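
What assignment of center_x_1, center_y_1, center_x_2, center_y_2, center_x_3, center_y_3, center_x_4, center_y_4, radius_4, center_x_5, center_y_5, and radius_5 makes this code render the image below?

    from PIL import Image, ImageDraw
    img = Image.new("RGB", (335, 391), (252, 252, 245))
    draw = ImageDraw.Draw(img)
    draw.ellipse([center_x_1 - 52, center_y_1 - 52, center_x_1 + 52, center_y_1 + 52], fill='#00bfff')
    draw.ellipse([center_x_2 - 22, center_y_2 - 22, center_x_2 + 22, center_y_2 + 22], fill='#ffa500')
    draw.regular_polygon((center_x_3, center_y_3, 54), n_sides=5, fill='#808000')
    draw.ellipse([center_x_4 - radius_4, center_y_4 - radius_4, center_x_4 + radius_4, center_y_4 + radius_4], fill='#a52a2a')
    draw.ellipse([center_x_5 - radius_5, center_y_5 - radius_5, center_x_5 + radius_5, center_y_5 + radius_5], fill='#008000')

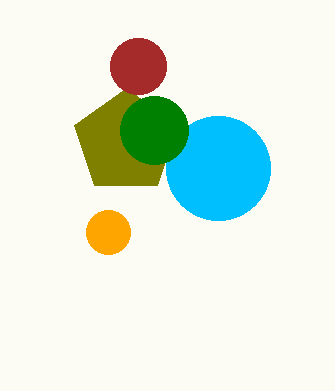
center_x_1 = 218; center_y_1 = 168; center_x_2 = 108; center_y_2 = 232; center_x_3 = 126; center_y_3 = 142; center_x_4 = 138; center_y_4 = 66; radius_4 = 28; center_x_5 = 154; center_y_5 = 130; radius_5 = 34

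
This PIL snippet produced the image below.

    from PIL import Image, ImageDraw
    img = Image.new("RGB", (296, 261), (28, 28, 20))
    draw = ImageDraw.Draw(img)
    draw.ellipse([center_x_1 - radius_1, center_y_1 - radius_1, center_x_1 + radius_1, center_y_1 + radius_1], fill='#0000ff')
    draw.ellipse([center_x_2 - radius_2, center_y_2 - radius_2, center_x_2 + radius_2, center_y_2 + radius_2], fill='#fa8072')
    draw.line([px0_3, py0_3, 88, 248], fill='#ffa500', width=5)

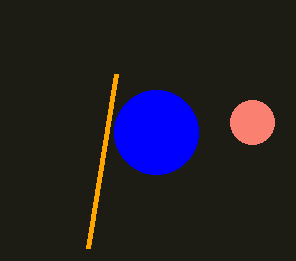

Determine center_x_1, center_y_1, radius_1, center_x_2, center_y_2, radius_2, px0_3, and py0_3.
center_x_1 = 156, center_y_1 = 132, radius_1 = 42, center_x_2 = 252, center_y_2 = 122, radius_2 = 22, px0_3 = 116, py0_3 = 74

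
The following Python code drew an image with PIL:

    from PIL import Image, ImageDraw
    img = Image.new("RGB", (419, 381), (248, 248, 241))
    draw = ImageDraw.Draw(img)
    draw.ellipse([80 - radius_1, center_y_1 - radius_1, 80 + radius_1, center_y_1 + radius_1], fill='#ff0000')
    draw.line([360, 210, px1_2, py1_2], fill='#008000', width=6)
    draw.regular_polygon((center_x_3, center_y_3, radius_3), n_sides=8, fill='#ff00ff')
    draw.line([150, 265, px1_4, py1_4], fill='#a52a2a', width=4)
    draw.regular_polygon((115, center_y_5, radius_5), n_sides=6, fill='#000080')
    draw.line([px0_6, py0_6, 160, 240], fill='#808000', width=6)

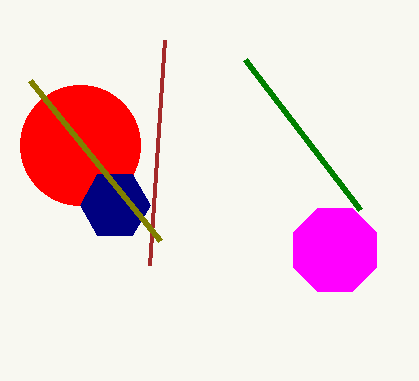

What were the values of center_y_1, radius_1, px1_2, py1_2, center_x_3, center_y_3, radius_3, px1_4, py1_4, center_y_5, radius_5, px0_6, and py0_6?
center_y_1 = 145; radius_1 = 60; px1_2 = 245; py1_2 = 60; center_x_3 = 335; center_y_3 = 250; radius_3 = 45; px1_4 = 165; py1_4 = 40; center_y_5 = 205; radius_5 = 35; px0_6 = 30; py0_6 = 80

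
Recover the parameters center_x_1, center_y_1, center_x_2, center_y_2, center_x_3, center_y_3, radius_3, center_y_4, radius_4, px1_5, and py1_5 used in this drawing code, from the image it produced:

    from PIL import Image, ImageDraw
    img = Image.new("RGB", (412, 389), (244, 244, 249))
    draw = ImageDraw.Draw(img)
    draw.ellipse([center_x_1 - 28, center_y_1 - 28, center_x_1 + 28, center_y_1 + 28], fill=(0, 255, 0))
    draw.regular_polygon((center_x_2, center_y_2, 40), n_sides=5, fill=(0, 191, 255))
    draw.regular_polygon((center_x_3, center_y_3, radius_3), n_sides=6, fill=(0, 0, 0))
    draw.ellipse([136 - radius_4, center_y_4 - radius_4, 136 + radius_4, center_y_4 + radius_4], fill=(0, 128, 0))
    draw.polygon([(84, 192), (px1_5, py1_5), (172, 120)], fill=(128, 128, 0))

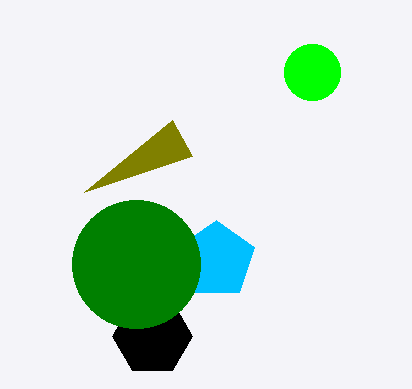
center_x_1 = 312, center_y_1 = 72, center_x_2 = 216, center_y_2 = 260, center_x_3 = 152, center_y_3 = 336, radius_3 = 40, center_y_4 = 264, radius_4 = 64, px1_5 = 192, py1_5 = 156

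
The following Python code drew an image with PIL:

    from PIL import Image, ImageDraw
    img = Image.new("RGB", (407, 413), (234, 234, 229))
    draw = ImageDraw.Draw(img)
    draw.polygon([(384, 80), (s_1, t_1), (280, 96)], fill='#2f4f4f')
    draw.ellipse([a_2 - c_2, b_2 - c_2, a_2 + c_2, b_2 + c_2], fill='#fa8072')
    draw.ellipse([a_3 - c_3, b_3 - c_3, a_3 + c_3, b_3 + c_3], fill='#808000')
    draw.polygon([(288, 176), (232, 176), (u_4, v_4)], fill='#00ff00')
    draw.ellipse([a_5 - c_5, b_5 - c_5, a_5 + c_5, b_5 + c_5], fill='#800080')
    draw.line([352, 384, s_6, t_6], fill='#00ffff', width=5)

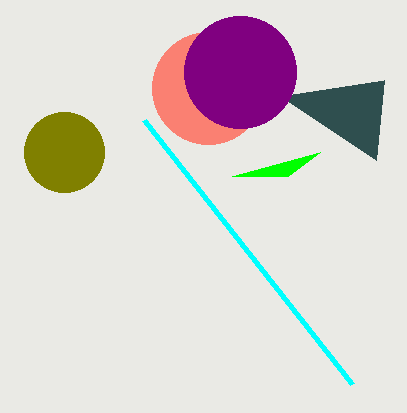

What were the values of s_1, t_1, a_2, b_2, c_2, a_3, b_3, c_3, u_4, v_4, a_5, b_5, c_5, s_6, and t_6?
s_1 = 376
t_1 = 160
a_2 = 208
b_2 = 88
c_2 = 56
a_3 = 64
b_3 = 152
c_3 = 40
u_4 = 320
v_4 = 152
a_5 = 240
b_5 = 72
c_5 = 56
s_6 = 144
t_6 = 120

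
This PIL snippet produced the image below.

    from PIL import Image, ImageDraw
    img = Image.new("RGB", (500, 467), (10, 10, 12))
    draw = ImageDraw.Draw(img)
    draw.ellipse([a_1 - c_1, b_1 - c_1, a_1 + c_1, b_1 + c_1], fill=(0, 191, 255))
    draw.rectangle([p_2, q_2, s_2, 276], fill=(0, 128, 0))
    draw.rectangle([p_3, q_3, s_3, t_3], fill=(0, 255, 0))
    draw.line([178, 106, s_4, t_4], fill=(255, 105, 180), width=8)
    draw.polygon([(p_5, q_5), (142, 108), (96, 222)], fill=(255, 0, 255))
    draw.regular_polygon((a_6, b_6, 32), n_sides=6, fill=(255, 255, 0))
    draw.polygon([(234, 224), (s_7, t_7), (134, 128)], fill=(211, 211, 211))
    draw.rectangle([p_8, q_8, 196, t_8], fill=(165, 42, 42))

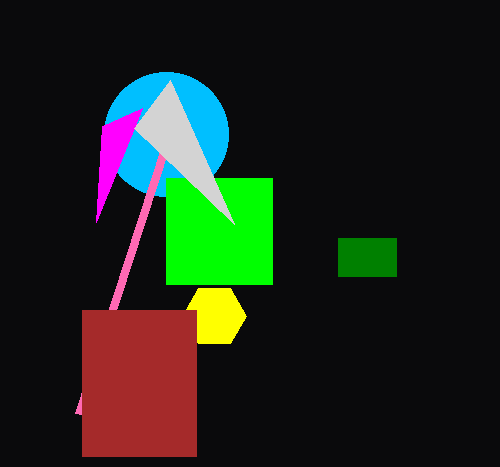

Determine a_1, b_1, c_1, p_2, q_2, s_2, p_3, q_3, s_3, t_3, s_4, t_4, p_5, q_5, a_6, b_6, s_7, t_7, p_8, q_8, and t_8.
a_1 = 166, b_1 = 134, c_1 = 62, p_2 = 338, q_2 = 238, s_2 = 396, p_3 = 166, q_3 = 178, s_3 = 272, t_3 = 284, s_4 = 78, t_4 = 414, p_5 = 102, q_5 = 126, a_6 = 214, b_6 = 316, s_7 = 170, t_7 = 80, p_8 = 82, q_8 = 310, t_8 = 456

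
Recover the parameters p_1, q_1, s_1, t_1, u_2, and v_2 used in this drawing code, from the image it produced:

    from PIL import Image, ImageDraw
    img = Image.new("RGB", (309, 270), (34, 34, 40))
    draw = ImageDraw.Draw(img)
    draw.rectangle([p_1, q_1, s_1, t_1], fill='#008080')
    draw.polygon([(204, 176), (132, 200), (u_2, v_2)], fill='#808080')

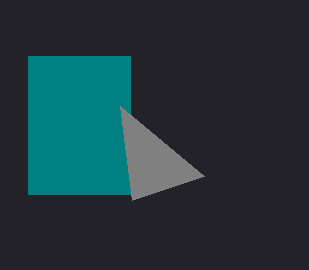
p_1 = 28; q_1 = 56; s_1 = 130; t_1 = 194; u_2 = 120; v_2 = 106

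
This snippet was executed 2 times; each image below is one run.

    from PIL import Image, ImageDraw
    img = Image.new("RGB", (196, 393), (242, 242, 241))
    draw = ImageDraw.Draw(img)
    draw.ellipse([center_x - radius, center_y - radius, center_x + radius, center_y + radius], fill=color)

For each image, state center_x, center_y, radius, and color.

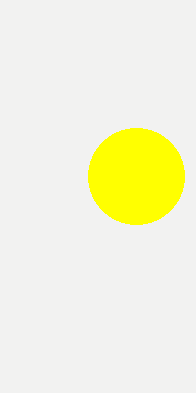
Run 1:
center_x = 136; center_y = 176; radius = 48; color = 'yellow'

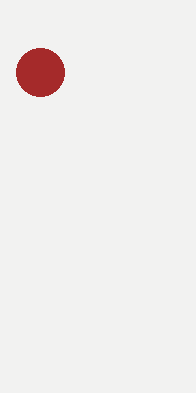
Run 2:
center_x = 40; center_y = 72; radius = 24; color = 'brown'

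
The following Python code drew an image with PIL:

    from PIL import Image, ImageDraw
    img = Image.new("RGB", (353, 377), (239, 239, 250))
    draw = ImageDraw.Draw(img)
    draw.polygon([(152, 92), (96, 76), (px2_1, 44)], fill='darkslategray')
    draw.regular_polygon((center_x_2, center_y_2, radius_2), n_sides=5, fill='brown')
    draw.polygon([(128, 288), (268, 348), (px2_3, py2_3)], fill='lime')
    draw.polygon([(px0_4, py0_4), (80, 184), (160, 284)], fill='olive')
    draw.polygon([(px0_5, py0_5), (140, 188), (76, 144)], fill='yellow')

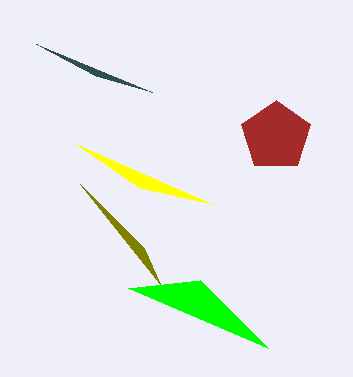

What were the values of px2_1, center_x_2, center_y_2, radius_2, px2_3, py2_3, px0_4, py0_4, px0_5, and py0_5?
px2_1 = 36; center_x_2 = 276; center_y_2 = 136; radius_2 = 36; px2_3 = 200; py2_3 = 280; px0_4 = 144; py0_4 = 248; px0_5 = 212; py0_5 = 204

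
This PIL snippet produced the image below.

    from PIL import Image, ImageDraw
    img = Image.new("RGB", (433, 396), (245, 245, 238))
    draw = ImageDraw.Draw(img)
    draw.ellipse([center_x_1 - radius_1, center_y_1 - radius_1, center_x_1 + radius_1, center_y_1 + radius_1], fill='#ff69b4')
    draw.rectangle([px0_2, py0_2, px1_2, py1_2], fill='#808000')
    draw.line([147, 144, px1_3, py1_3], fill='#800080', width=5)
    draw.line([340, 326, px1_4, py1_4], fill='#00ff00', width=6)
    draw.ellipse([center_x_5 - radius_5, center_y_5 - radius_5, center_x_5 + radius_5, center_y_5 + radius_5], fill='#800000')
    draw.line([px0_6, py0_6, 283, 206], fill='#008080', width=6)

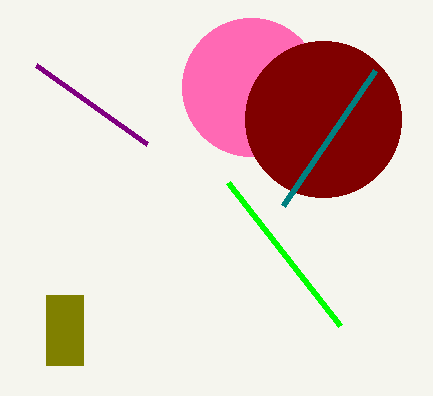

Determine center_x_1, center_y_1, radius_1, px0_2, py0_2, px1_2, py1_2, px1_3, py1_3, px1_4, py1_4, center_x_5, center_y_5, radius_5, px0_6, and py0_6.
center_x_1 = 251; center_y_1 = 87; radius_1 = 69; px0_2 = 46; py0_2 = 295; px1_2 = 83; py1_2 = 365; px1_3 = 36; py1_3 = 65; px1_4 = 228; py1_4 = 183; center_x_5 = 323; center_y_5 = 119; radius_5 = 78; px0_6 = 375; py0_6 = 71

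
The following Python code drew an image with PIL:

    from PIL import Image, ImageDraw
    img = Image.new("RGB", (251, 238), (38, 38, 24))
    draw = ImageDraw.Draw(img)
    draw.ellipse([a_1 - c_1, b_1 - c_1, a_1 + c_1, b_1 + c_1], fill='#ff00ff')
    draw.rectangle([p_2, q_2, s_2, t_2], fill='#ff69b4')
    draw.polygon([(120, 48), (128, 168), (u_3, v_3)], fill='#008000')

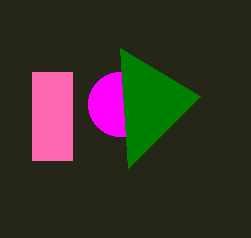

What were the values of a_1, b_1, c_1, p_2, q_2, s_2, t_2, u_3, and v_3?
a_1 = 120
b_1 = 104
c_1 = 32
p_2 = 32
q_2 = 72
s_2 = 72
t_2 = 160
u_3 = 200
v_3 = 96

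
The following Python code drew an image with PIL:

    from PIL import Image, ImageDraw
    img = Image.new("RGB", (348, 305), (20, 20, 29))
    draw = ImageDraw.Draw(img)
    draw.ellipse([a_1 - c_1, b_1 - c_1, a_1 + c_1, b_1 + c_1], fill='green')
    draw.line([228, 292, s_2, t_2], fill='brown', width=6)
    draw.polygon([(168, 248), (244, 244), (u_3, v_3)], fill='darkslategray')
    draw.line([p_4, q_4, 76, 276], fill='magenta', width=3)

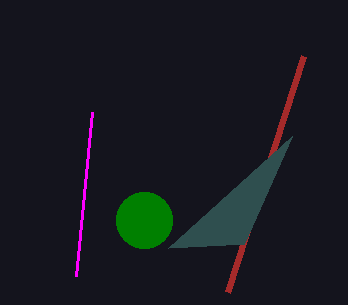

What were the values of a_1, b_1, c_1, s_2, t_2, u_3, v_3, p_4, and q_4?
a_1 = 144; b_1 = 220; c_1 = 28; s_2 = 304; t_2 = 56; u_3 = 292; v_3 = 136; p_4 = 92; q_4 = 112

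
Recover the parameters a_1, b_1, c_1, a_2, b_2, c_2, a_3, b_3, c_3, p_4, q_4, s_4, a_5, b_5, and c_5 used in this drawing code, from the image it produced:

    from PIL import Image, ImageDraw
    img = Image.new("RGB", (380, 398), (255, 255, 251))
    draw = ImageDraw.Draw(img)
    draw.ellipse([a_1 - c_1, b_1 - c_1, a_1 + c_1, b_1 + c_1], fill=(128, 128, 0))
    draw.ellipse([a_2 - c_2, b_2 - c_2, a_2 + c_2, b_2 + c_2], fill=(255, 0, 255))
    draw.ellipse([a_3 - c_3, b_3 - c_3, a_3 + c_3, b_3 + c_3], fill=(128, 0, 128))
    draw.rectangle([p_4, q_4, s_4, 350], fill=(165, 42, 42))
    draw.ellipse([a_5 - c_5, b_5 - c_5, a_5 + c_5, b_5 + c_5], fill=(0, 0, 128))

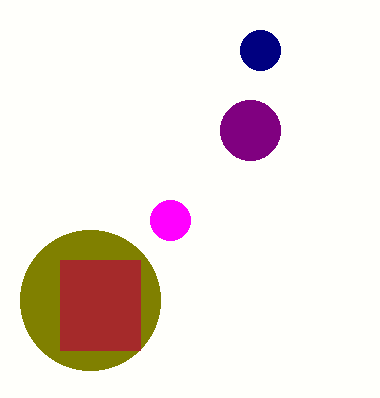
a_1 = 90, b_1 = 300, c_1 = 70, a_2 = 170, b_2 = 220, c_2 = 20, a_3 = 250, b_3 = 130, c_3 = 30, p_4 = 60, q_4 = 260, s_4 = 140, a_5 = 260, b_5 = 50, c_5 = 20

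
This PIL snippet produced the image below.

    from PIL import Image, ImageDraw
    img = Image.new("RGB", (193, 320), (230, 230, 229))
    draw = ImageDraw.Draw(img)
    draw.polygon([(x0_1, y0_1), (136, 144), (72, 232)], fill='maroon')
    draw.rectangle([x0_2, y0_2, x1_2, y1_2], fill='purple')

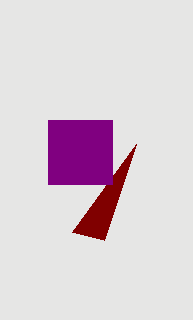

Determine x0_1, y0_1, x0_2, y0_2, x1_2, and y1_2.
x0_1 = 104; y0_1 = 240; x0_2 = 48; y0_2 = 120; x1_2 = 112; y1_2 = 184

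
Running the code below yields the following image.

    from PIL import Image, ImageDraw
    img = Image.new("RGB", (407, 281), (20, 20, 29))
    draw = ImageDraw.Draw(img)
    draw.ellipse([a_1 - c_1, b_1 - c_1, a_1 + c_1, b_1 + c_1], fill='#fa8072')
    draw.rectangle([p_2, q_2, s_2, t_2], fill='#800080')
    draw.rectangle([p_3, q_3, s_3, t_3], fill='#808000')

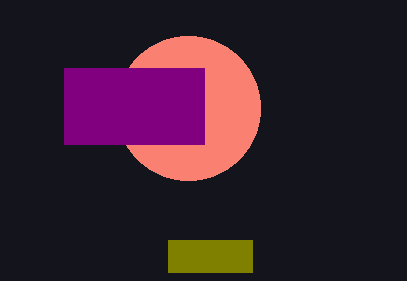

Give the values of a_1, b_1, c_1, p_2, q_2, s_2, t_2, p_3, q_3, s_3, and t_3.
a_1 = 188, b_1 = 108, c_1 = 72, p_2 = 64, q_2 = 68, s_2 = 204, t_2 = 144, p_3 = 168, q_3 = 240, s_3 = 252, t_3 = 272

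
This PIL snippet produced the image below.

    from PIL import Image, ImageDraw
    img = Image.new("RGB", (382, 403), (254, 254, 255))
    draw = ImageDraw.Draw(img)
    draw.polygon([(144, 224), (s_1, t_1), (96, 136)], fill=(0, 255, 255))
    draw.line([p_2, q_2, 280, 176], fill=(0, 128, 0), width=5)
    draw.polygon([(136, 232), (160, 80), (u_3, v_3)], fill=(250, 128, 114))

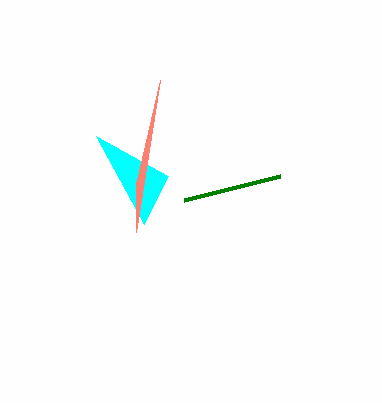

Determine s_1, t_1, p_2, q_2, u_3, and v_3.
s_1 = 168, t_1 = 176, p_2 = 184, q_2 = 200, u_3 = 136, v_3 = 184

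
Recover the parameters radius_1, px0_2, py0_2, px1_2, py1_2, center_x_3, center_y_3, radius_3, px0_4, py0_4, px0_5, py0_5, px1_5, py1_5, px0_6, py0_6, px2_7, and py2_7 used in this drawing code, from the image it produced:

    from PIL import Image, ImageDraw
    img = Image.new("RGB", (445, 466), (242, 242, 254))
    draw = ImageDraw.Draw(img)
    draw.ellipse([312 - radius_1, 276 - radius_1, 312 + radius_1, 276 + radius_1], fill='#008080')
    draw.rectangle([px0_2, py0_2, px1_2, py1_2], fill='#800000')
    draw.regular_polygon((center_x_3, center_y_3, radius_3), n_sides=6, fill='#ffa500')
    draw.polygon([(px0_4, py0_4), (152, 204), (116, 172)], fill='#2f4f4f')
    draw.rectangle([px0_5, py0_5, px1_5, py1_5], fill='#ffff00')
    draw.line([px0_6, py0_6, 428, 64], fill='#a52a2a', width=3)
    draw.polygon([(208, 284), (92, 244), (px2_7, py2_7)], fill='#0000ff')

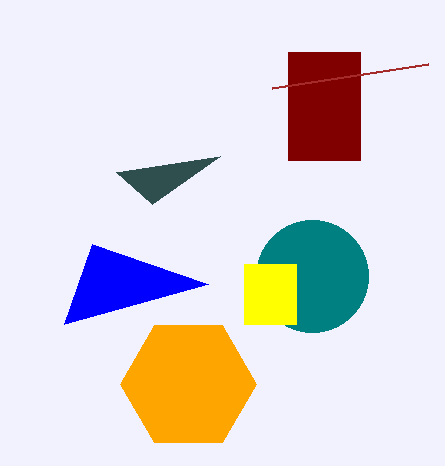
radius_1 = 56
px0_2 = 288
py0_2 = 52
px1_2 = 360
py1_2 = 160
center_x_3 = 188
center_y_3 = 384
radius_3 = 68
px0_4 = 220
py0_4 = 156
px0_5 = 244
py0_5 = 264
px1_5 = 296
py1_5 = 324
px0_6 = 272
py0_6 = 88
px2_7 = 64
py2_7 = 324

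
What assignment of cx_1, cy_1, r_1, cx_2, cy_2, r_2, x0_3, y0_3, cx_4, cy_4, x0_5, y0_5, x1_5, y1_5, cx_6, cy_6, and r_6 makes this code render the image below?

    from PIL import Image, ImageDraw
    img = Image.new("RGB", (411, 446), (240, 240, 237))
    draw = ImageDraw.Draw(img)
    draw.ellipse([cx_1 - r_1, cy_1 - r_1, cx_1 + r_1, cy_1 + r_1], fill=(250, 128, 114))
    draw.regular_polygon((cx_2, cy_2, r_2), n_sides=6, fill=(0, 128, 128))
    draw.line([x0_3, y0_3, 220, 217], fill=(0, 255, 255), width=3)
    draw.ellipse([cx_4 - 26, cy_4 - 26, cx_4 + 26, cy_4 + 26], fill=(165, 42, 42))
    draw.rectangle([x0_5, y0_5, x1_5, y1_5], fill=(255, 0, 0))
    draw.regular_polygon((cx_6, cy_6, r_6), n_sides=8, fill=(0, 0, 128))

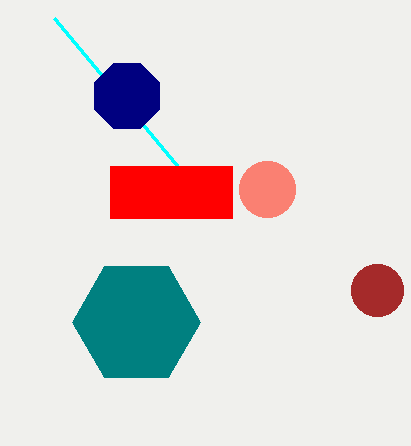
cx_1 = 267
cy_1 = 189
r_1 = 28
cx_2 = 136
cy_2 = 322
r_2 = 64
x0_3 = 54
y0_3 = 18
cx_4 = 377
cy_4 = 290
x0_5 = 110
y0_5 = 166
x1_5 = 232
y1_5 = 218
cx_6 = 127
cy_6 = 96
r_6 = 35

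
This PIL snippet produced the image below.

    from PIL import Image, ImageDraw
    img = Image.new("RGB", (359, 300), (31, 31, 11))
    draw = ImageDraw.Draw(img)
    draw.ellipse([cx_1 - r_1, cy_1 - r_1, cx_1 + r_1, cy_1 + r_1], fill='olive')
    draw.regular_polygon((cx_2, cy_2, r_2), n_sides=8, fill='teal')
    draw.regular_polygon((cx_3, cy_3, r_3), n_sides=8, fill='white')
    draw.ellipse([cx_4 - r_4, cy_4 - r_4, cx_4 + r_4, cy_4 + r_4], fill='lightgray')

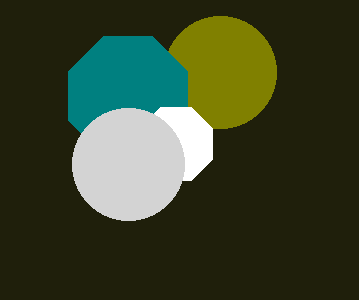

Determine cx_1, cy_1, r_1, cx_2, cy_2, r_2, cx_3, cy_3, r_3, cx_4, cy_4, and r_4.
cx_1 = 220, cy_1 = 72, r_1 = 56, cx_2 = 128, cy_2 = 96, r_2 = 64, cx_3 = 176, cy_3 = 144, r_3 = 40, cx_4 = 128, cy_4 = 164, r_4 = 56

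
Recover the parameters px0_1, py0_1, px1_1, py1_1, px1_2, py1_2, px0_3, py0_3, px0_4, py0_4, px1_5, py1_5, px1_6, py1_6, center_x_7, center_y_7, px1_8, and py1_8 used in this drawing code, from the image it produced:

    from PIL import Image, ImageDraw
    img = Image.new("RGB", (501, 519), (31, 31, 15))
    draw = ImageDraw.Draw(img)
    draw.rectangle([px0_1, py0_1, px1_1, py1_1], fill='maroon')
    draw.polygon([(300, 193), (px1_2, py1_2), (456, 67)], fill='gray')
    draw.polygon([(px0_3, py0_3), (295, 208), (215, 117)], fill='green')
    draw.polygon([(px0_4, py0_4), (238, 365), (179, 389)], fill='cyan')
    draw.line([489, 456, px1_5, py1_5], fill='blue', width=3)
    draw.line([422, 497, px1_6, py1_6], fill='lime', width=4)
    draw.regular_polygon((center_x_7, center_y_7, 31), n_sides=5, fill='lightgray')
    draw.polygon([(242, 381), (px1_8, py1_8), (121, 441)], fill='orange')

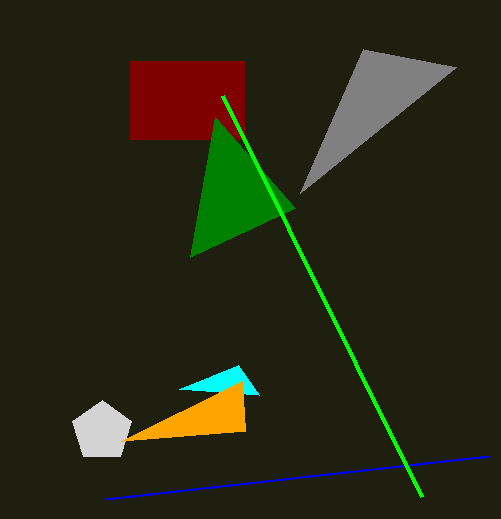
px0_1 = 130
py0_1 = 61
px1_1 = 244
py1_1 = 139
px1_2 = 363
py1_2 = 49
px0_3 = 190
py0_3 = 257
px0_4 = 259
py0_4 = 395
px1_5 = 105
py1_5 = 499
px1_6 = 223
py1_6 = 96
center_x_7 = 102
center_y_7 = 431
px1_8 = 245
py1_8 = 431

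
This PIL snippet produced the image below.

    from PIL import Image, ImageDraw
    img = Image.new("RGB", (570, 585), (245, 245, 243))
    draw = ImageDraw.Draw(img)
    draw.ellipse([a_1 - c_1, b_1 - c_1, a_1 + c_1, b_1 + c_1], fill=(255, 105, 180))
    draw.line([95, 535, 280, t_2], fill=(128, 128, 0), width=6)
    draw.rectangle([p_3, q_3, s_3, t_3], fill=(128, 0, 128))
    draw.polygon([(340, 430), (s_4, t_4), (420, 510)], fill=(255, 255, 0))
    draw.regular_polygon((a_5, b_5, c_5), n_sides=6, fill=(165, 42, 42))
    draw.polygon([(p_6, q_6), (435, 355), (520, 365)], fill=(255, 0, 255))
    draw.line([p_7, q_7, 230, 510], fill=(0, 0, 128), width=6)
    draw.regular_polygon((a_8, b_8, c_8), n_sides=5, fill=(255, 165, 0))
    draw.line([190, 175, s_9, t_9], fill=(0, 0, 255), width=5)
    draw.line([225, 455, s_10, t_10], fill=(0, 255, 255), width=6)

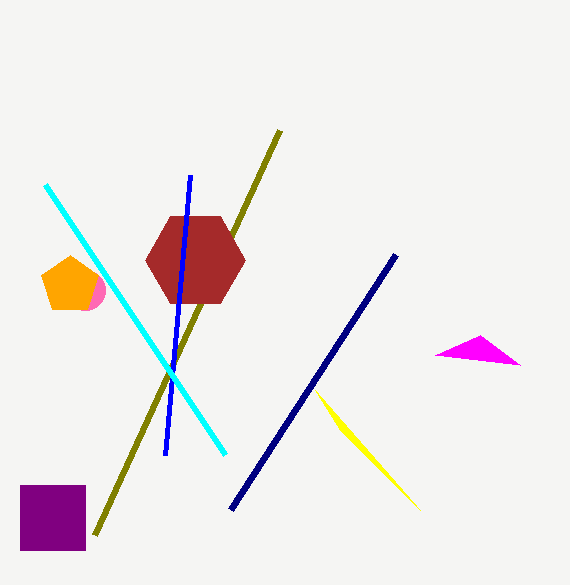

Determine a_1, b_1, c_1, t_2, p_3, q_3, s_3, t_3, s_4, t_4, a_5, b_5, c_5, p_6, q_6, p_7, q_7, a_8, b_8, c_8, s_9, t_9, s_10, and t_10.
a_1 = 85
b_1 = 290
c_1 = 20
t_2 = 130
p_3 = 20
q_3 = 485
s_3 = 85
t_3 = 550
s_4 = 315
t_4 = 390
a_5 = 195
b_5 = 260
c_5 = 50
p_6 = 480
q_6 = 335
p_7 = 395
q_7 = 255
a_8 = 70
b_8 = 285
c_8 = 30
s_9 = 165
t_9 = 455
s_10 = 45
t_10 = 185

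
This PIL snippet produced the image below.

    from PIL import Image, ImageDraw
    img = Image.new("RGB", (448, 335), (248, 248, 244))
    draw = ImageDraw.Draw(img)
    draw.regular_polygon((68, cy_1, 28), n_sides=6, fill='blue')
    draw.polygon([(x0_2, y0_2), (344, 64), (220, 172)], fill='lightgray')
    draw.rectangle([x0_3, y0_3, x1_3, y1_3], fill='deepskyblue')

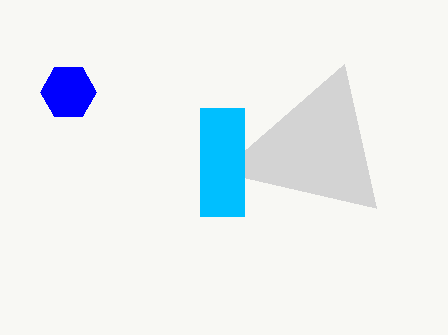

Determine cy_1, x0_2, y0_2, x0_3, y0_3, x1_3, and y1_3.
cy_1 = 92, x0_2 = 376, y0_2 = 208, x0_3 = 200, y0_3 = 108, x1_3 = 244, y1_3 = 216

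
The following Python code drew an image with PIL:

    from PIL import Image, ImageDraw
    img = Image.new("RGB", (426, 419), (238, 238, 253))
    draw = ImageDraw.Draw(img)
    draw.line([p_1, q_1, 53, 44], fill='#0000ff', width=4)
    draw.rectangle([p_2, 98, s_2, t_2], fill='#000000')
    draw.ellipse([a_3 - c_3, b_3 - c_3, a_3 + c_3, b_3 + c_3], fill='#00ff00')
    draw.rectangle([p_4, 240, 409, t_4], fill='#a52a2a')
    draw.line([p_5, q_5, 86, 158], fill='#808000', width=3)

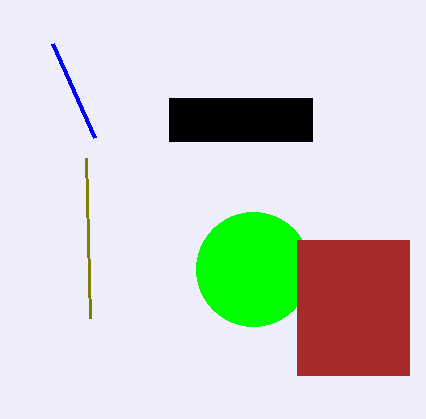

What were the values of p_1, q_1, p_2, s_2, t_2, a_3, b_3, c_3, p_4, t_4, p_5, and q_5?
p_1 = 95; q_1 = 138; p_2 = 169; s_2 = 312; t_2 = 141; a_3 = 253; b_3 = 269; c_3 = 57; p_4 = 297; t_4 = 375; p_5 = 90; q_5 = 318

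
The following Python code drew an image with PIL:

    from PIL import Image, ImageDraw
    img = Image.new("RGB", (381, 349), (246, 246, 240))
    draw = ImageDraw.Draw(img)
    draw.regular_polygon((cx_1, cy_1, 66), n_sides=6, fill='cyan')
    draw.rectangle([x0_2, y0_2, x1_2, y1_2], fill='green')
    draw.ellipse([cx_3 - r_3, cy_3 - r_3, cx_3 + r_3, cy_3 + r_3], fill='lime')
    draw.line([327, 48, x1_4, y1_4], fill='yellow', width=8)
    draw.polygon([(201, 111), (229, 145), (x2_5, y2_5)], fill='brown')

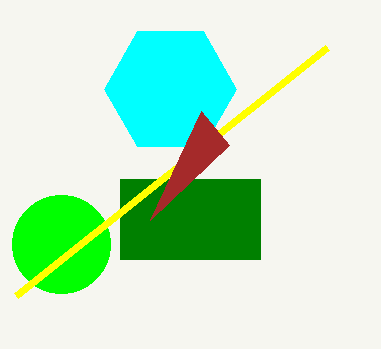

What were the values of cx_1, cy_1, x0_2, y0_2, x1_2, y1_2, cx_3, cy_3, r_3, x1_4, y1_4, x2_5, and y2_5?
cx_1 = 170
cy_1 = 89
x0_2 = 120
y0_2 = 179
x1_2 = 260
y1_2 = 259
cx_3 = 61
cy_3 = 244
r_3 = 49
x1_4 = 16
y1_4 = 296
x2_5 = 150
y2_5 = 220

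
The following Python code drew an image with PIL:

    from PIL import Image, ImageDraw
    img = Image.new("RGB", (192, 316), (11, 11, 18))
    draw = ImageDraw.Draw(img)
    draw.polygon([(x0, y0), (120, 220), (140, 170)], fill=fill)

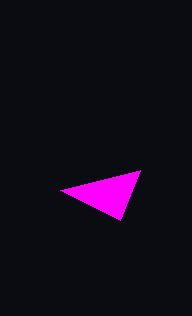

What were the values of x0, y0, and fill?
x0 = 60; y0 = 190; fill = 'magenta'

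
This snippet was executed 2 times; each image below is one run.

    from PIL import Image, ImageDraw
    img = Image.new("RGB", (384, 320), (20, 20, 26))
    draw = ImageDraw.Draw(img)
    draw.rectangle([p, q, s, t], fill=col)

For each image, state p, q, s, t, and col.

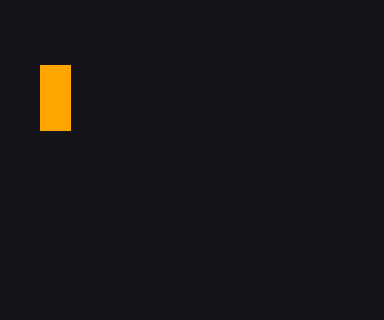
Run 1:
p = 40, q = 65, s = 70, t = 130, col = 'orange'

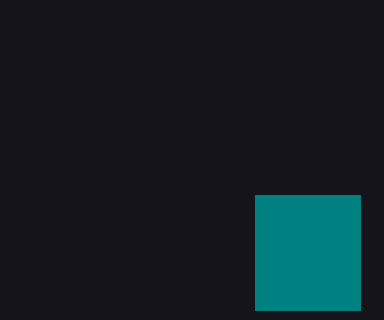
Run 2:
p = 255
q = 195
s = 360
t = 310
col = 'teal'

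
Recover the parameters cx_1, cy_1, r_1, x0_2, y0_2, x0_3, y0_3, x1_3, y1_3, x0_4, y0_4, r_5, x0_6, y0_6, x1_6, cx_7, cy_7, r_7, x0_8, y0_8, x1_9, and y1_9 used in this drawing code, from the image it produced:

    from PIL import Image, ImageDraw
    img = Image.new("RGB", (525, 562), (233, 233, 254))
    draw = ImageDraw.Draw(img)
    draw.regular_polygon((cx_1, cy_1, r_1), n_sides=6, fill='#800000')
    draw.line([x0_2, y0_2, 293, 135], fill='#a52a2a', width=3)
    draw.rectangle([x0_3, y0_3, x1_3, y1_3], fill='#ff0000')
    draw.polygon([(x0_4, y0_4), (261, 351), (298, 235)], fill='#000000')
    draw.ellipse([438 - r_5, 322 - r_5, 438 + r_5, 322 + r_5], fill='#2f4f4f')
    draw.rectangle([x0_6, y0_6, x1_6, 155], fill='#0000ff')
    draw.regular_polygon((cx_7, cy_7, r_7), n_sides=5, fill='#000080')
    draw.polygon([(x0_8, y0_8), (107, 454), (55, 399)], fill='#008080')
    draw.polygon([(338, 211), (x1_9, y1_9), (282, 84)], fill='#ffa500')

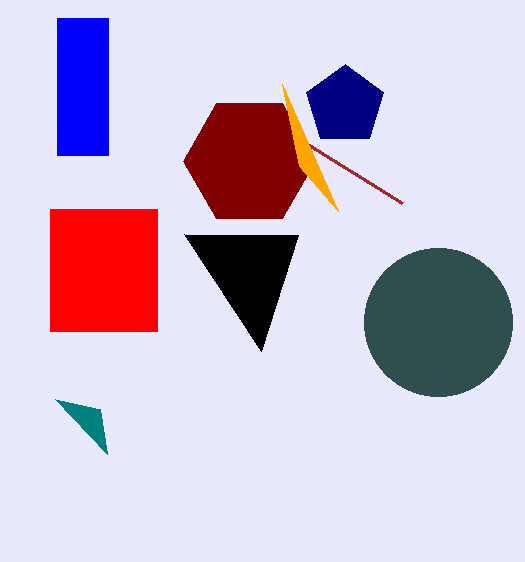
cx_1 = 249, cy_1 = 161, r_1 = 66, x0_2 = 402, y0_2 = 203, x0_3 = 50, y0_3 = 209, x1_3 = 157, y1_3 = 331, x0_4 = 184, y0_4 = 234, r_5 = 74, x0_6 = 57, y0_6 = 18, x1_6 = 108, cx_7 = 345, cy_7 = 105, r_7 = 41, x0_8 = 100, y0_8 = 409, x1_9 = 299, y1_9 = 166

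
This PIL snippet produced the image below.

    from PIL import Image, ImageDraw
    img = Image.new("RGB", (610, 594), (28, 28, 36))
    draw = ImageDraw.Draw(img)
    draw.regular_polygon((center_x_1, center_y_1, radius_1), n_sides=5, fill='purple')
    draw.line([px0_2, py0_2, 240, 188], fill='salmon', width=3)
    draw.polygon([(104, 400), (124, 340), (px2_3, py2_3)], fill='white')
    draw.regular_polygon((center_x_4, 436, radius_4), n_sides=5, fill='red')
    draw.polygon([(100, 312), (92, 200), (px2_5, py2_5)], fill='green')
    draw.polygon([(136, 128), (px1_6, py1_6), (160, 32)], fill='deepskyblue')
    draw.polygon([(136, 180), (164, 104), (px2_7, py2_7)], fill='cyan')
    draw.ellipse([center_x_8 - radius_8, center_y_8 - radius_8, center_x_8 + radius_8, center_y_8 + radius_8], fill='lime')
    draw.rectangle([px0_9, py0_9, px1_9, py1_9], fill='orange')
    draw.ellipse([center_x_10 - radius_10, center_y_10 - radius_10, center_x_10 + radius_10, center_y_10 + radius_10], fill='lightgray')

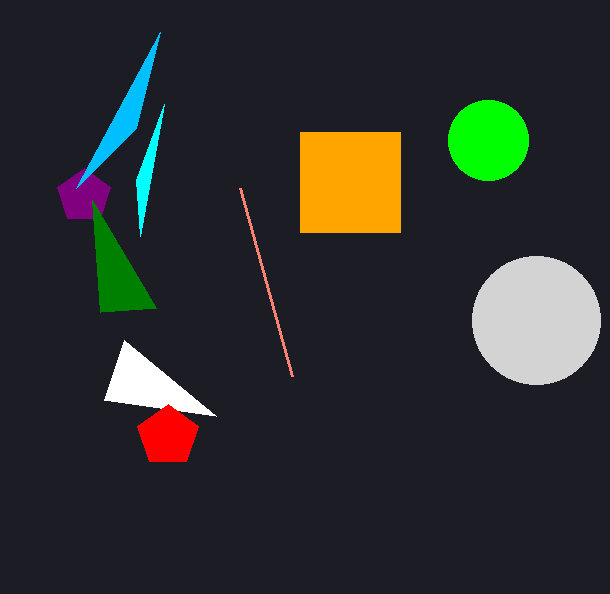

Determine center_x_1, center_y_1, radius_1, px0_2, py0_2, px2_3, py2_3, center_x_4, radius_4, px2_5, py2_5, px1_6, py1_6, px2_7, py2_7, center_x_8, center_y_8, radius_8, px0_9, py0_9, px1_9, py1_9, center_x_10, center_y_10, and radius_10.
center_x_1 = 84, center_y_1 = 196, radius_1 = 28, px0_2 = 292, py0_2 = 376, px2_3 = 216, py2_3 = 416, center_x_4 = 168, radius_4 = 32, px2_5 = 156, py2_5 = 308, px1_6 = 76, py1_6 = 188, px2_7 = 140, py2_7 = 236, center_x_8 = 488, center_y_8 = 140, radius_8 = 40, px0_9 = 300, py0_9 = 132, px1_9 = 400, py1_9 = 232, center_x_10 = 536, center_y_10 = 320, radius_10 = 64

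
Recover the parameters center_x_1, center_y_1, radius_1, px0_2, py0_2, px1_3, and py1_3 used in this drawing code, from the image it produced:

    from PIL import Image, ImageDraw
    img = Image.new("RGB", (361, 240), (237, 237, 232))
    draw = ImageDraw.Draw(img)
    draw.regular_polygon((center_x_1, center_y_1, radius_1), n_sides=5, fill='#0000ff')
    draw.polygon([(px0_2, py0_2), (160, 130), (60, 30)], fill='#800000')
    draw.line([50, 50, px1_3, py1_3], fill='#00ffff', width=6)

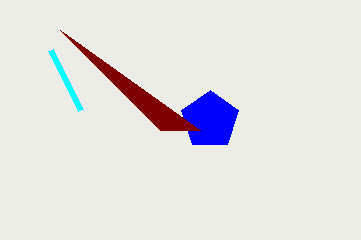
center_x_1 = 210
center_y_1 = 120
radius_1 = 30
px0_2 = 200
py0_2 = 130
px1_3 = 80
py1_3 = 110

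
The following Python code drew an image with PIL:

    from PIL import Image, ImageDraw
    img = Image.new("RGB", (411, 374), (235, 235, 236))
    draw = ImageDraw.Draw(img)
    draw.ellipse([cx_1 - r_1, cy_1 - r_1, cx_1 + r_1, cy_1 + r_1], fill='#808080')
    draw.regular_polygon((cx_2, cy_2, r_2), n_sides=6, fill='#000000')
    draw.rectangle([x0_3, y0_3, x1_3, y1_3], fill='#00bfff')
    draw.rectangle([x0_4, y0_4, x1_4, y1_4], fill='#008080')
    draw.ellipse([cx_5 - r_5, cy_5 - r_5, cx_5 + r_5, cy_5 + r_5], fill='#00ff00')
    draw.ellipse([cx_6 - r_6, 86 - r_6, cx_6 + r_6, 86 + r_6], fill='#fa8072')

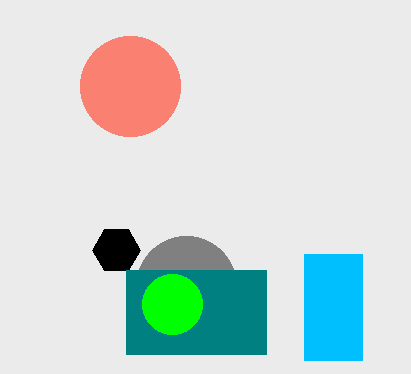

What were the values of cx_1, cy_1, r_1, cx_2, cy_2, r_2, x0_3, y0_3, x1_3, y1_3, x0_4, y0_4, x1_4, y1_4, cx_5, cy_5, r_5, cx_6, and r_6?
cx_1 = 186
cy_1 = 286
r_1 = 50
cx_2 = 116
cy_2 = 250
r_2 = 24
x0_3 = 304
y0_3 = 254
x1_3 = 362
y1_3 = 360
x0_4 = 126
y0_4 = 270
x1_4 = 266
y1_4 = 354
cx_5 = 172
cy_5 = 304
r_5 = 30
cx_6 = 130
r_6 = 50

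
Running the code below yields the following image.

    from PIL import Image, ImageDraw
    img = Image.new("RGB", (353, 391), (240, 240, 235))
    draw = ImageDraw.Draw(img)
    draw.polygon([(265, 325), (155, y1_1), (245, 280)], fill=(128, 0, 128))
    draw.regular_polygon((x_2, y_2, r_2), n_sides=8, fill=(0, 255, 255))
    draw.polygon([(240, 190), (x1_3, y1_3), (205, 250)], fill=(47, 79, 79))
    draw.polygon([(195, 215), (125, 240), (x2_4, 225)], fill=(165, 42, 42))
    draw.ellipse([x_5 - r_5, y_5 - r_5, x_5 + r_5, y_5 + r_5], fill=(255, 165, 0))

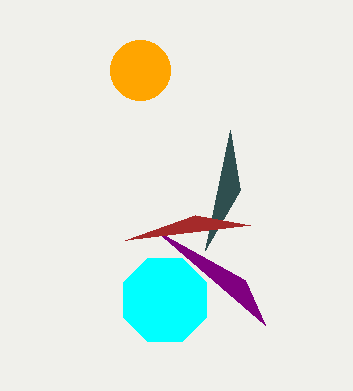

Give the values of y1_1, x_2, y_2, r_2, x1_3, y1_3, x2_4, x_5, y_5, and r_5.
y1_1 = 230, x_2 = 165, y_2 = 300, r_2 = 45, x1_3 = 230, y1_3 = 130, x2_4 = 250, x_5 = 140, y_5 = 70, r_5 = 30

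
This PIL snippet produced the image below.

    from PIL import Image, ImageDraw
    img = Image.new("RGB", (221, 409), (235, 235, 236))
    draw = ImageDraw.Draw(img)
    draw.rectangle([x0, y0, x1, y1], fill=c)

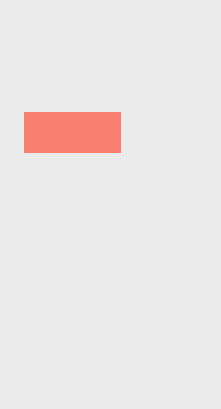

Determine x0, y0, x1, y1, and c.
x0 = 24, y0 = 112, x1 = 120, y1 = 152, c = 'salmon'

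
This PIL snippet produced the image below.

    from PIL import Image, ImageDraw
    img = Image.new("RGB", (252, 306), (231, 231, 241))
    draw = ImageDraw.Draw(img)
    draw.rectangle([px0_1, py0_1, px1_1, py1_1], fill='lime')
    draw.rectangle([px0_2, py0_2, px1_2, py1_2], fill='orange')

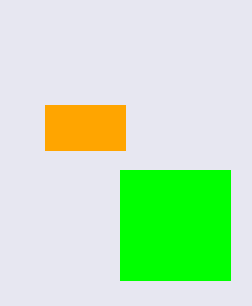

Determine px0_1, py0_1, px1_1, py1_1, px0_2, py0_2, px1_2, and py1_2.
px0_1 = 120, py0_1 = 170, px1_1 = 230, py1_1 = 280, px0_2 = 45, py0_2 = 105, px1_2 = 125, py1_2 = 150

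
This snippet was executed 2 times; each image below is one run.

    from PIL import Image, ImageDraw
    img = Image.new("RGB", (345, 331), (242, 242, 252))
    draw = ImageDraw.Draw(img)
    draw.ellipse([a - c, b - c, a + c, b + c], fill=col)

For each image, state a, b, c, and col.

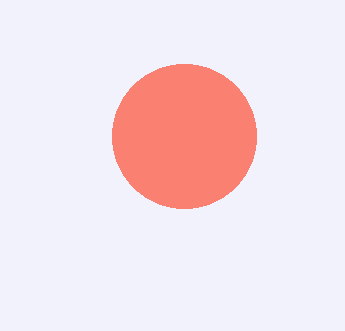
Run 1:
a = 184, b = 136, c = 72, col = 'salmon'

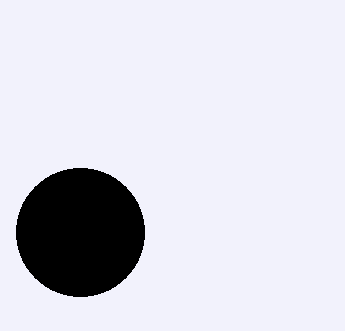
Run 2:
a = 80; b = 232; c = 64; col = 'black'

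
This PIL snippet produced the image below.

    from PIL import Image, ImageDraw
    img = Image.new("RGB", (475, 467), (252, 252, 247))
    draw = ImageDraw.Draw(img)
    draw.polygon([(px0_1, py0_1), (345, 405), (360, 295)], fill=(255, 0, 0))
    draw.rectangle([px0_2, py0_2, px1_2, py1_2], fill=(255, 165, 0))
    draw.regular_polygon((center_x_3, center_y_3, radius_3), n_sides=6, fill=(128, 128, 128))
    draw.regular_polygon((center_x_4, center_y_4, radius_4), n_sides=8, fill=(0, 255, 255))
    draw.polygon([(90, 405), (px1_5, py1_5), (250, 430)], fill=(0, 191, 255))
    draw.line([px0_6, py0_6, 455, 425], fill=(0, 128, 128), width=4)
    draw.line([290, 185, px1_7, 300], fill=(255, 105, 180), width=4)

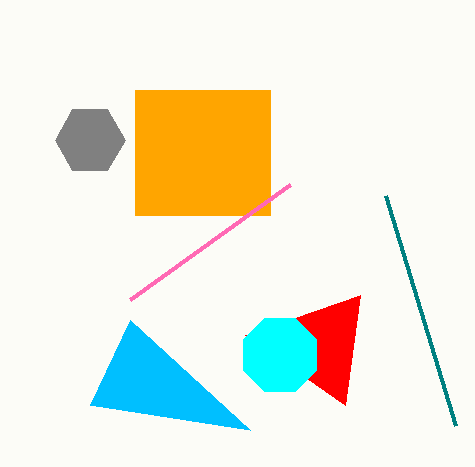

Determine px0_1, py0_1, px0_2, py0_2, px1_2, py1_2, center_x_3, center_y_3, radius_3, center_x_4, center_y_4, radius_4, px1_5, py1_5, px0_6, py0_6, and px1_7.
px0_1 = 245
py0_1 = 335
px0_2 = 135
py0_2 = 90
px1_2 = 270
py1_2 = 215
center_x_3 = 90
center_y_3 = 140
radius_3 = 35
center_x_4 = 280
center_y_4 = 355
radius_4 = 40
px1_5 = 130
py1_5 = 320
px0_6 = 385
py0_6 = 195
px1_7 = 130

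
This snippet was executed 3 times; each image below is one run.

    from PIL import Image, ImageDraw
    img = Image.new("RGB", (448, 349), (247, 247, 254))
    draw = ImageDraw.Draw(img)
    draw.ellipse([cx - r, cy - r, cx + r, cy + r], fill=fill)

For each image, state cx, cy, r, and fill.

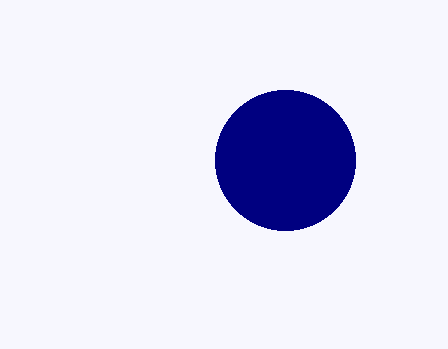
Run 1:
cx = 285, cy = 160, r = 70, fill = 'navy'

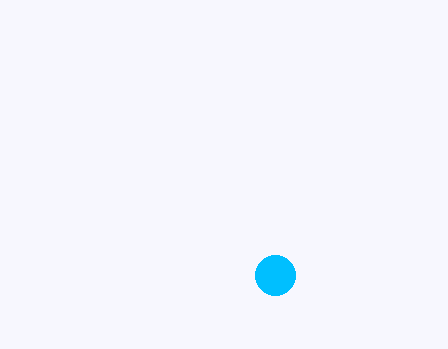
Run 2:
cx = 275, cy = 275, r = 20, fill = 'deepskyblue'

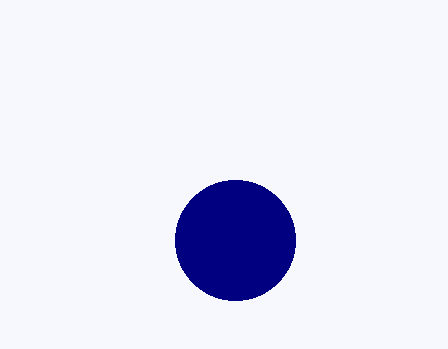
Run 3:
cx = 235; cy = 240; r = 60; fill = 'navy'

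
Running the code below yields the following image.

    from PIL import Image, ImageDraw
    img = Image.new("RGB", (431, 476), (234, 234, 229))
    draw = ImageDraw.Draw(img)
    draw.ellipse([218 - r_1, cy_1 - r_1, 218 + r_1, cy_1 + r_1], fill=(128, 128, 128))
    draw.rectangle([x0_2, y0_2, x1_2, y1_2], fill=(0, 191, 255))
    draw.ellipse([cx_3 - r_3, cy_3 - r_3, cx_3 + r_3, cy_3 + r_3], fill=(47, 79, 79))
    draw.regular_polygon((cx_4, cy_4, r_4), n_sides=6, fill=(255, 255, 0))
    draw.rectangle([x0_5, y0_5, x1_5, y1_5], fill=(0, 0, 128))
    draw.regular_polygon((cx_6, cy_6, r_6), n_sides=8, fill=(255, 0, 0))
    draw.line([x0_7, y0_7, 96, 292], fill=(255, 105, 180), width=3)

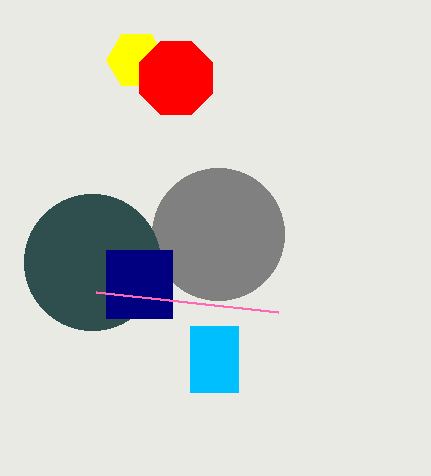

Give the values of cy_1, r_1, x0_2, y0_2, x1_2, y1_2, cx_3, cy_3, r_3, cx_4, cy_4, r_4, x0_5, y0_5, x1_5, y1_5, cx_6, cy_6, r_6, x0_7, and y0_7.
cy_1 = 234; r_1 = 66; x0_2 = 190; y0_2 = 326; x1_2 = 238; y1_2 = 392; cx_3 = 92; cy_3 = 262; r_3 = 68; cx_4 = 136; cy_4 = 60; r_4 = 30; x0_5 = 106; y0_5 = 250; x1_5 = 172; y1_5 = 318; cx_6 = 176; cy_6 = 78; r_6 = 40; x0_7 = 278; y0_7 = 312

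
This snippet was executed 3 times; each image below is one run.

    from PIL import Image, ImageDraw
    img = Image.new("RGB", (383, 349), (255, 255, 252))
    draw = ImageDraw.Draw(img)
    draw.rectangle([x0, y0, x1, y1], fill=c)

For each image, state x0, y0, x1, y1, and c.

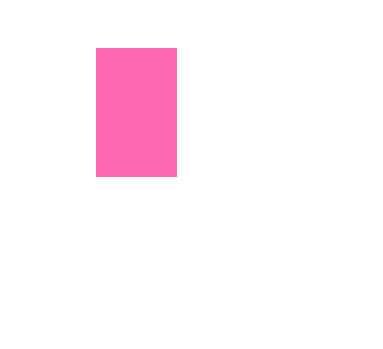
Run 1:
x0 = 96
y0 = 48
x1 = 176
y1 = 176
c = 'hotpink'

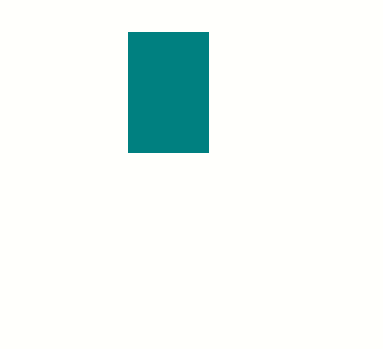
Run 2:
x0 = 128; y0 = 32; x1 = 208; y1 = 152; c = 'teal'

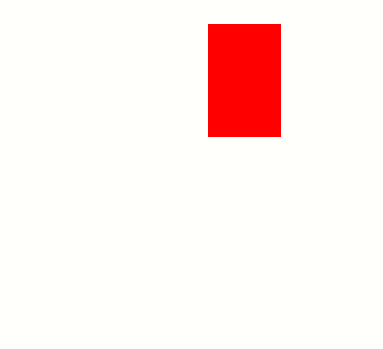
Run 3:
x0 = 208, y0 = 24, x1 = 280, y1 = 136, c = 'red'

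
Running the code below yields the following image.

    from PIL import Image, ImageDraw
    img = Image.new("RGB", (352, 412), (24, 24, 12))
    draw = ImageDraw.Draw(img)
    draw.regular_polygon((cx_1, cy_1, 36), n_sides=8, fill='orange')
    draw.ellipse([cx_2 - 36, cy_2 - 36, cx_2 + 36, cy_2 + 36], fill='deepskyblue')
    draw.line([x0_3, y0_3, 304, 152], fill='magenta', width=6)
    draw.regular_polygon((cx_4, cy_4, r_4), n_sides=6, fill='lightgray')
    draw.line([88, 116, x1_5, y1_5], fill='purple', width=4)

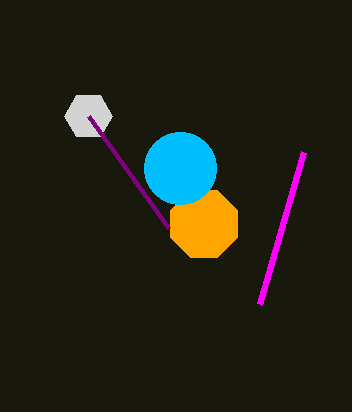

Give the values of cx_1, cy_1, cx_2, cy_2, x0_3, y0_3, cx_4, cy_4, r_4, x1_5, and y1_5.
cx_1 = 204; cy_1 = 224; cx_2 = 180; cy_2 = 168; x0_3 = 260; y0_3 = 304; cx_4 = 88; cy_4 = 116; r_4 = 24; x1_5 = 168; y1_5 = 228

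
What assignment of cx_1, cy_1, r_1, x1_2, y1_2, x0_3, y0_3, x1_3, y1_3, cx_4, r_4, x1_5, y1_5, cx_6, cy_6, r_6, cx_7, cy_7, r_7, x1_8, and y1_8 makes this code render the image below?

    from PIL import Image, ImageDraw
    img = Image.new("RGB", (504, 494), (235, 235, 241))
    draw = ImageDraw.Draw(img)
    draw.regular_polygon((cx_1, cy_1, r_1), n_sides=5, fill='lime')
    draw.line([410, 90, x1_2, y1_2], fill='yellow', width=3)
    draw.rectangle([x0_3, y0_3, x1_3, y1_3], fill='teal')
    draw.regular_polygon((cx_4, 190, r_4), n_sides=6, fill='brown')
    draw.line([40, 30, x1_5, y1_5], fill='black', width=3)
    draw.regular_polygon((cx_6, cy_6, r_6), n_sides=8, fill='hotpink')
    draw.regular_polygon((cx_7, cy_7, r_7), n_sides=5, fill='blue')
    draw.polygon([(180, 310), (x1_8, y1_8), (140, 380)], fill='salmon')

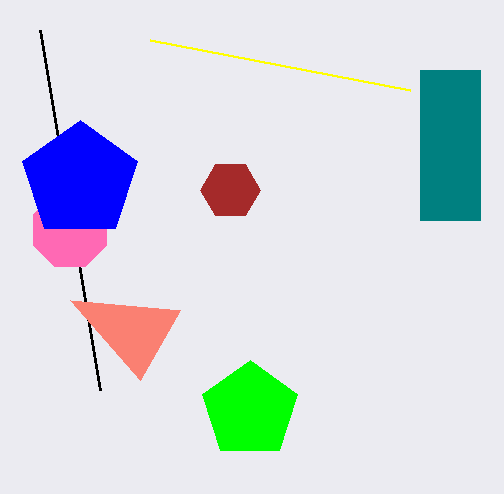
cx_1 = 250, cy_1 = 410, r_1 = 50, x1_2 = 150, y1_2 = 40, x0_3 = 420, y0_3 = 70, x1_3 = 480, y1_3 = 220, cx_4 = 230, r_4 = 30, x1_5 = 100, y1_5 = 390, cx_6 = 70, cy_6 = 230, r_6 = 40, cx_7 = 80, cy_7 = 180, r_7 = 60, x1_8 = 70, y1_8 = 300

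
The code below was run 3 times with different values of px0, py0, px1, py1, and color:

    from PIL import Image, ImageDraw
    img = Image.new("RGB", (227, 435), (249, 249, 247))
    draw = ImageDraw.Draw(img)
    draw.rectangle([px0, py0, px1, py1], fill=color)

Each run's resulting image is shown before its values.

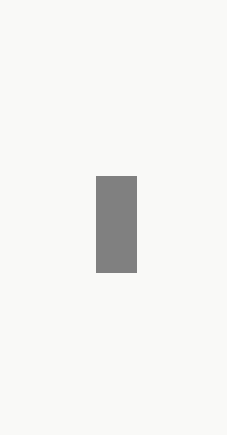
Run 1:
px0 = 96; py0 = 176; px1 = 136; py1 = 272; color = 'gray'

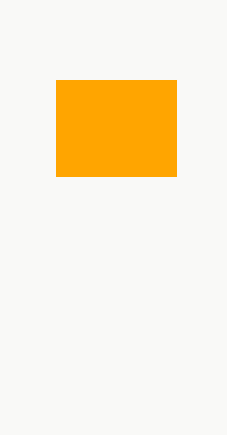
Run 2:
px0 = 56, py0 = 80, px1 = 176, py1 = 176, color = 'orange'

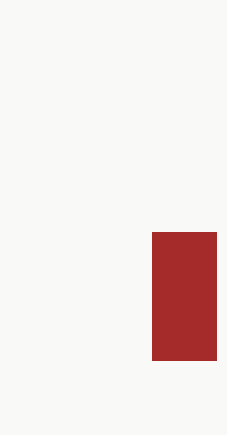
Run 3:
px0 = 152, py0 = 232, px1 = 216, py1 = 360, color = 'brown'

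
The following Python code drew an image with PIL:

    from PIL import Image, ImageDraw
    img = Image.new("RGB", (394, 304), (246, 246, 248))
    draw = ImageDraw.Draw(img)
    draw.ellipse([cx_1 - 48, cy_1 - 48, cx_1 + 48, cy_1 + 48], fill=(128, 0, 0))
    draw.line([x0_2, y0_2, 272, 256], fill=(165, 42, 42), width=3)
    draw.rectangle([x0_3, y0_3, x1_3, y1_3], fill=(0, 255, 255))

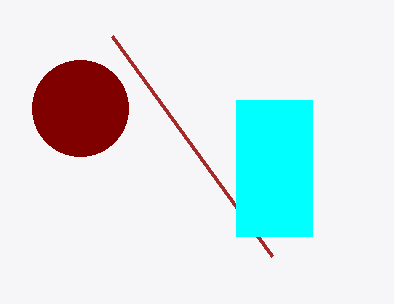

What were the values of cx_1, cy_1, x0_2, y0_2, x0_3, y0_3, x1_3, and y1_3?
cx_1 = 80, cy_1 = 108, x0_2 = 112, y0_2 = 36, x0_3 = 236, y0_3 = 100, x1_3 = 312, y1_3 = 236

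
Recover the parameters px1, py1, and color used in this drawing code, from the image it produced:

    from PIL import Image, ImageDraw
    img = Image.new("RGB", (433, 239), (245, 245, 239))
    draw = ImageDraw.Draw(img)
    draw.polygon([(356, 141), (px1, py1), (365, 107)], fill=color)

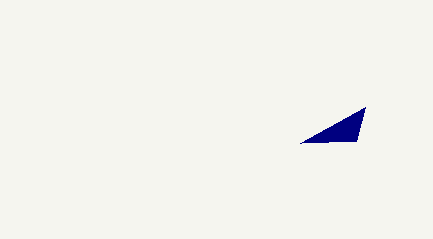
px1 = 300; py1 = 143; color = 'navy'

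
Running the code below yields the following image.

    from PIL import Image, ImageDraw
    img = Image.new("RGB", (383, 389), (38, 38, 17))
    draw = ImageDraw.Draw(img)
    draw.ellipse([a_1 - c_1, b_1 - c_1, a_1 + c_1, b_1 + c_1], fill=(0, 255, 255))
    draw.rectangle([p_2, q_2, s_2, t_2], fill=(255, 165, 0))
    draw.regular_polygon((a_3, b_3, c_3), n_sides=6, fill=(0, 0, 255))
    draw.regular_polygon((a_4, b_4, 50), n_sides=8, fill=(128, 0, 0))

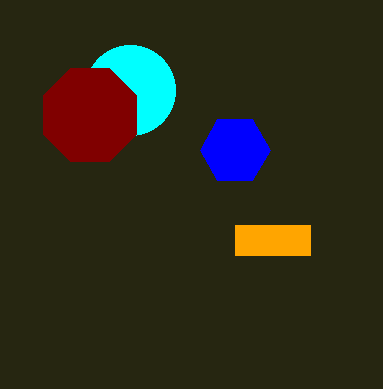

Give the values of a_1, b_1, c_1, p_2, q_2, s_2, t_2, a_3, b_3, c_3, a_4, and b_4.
a_1 = 130; b_1 = 90; c_1 = 45; p_2 = 235; q_2 = 225; s_2 = 310; t_2 = 255; a_3 = 235; b_3 = 150; c_3 = 35; a_4 = 90; b_4 = 115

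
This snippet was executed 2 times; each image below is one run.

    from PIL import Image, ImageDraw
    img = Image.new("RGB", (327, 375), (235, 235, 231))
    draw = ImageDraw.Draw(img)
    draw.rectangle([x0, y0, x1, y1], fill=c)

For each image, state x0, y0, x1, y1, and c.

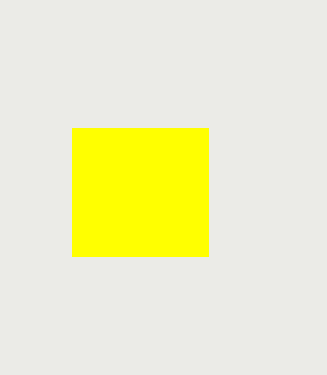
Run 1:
x0 = 72
y0 = 128
x1 = 208
y1 = 256
c = 'yellow'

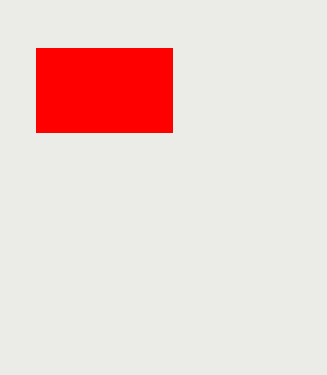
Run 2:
x0 = 36
y0 = 48
x1 = 172
y1 = 132
c = 'red'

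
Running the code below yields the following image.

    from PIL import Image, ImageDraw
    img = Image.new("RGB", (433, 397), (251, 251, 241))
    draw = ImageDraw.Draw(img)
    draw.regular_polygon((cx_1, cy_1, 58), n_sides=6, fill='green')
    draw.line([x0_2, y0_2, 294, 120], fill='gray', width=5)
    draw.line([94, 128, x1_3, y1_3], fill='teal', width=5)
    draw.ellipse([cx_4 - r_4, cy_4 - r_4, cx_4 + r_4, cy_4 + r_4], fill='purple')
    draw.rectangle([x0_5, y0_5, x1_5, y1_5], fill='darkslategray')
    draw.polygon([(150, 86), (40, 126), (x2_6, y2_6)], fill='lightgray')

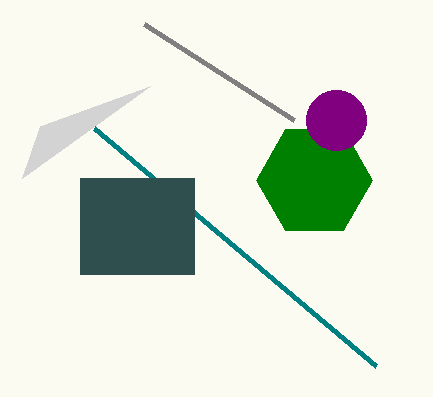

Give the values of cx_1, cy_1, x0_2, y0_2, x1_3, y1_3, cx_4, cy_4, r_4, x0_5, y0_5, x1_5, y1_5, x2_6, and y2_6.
cx_1 = 314
cy_1 = 180
x0_2 = 144
y0_2 = 24
x1_3 = 376
y1_3 = 366
cx_4 = 336
cy_4 = 120
r_4 = 30
x0_5 = 80
y0_5 = 178
x1_5 = 194
y1_5 = 274
x2_6 = 22
y2_6 = 178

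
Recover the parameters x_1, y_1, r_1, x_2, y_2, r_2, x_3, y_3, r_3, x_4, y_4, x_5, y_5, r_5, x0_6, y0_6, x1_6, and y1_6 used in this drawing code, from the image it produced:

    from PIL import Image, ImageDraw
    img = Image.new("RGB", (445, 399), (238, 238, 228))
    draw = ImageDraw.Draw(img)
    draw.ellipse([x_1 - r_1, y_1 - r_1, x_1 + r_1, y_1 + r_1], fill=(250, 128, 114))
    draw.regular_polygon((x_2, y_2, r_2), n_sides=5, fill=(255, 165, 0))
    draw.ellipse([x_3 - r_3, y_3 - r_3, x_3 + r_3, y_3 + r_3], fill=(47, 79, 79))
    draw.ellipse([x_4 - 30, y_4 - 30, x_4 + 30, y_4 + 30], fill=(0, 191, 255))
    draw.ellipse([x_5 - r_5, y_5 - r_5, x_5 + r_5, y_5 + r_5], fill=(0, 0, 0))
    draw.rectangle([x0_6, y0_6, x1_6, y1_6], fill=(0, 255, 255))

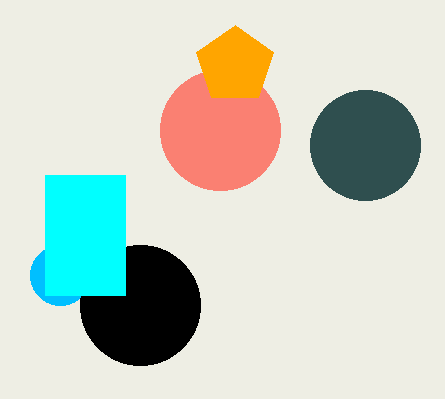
x_1 = 220
y_1 = 130
r_1 = 60
x_2 = 235
y_2 = 65
r_2 = 40
x_3 = 365
y_3 = 145
r_3 = 55
x_4 = 60
y_4 = 275
x_5 = 140
y_5 = 305
r_5 = 60
x0_6 = 45
y0_6 = 175
x1_6 = 125
y1_6 = 295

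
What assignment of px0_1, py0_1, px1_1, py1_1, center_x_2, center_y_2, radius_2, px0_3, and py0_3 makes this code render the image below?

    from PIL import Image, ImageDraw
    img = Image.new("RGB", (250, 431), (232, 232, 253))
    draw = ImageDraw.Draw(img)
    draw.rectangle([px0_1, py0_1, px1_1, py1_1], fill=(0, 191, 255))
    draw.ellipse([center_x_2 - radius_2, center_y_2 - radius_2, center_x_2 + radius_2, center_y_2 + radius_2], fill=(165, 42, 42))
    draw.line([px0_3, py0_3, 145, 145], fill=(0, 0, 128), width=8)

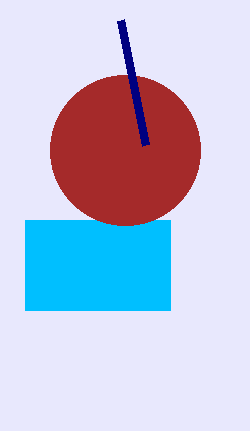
px0_1 = 25, py0_1 = 220, px1_1 = 170, py1_1 = 310, center_x_2 = 125, center_y_2 = 150, radius_2 = 75, px0_3 = 120, py0_3 = 20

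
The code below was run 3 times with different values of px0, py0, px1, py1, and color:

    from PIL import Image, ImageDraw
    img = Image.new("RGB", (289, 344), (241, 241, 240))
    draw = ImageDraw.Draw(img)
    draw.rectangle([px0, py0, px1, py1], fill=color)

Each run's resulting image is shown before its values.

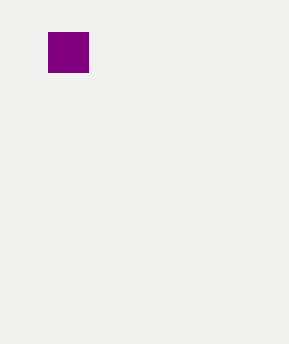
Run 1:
px0 = 48; py0 = 32; px1 = 88; py1 = 72; color = 'purple'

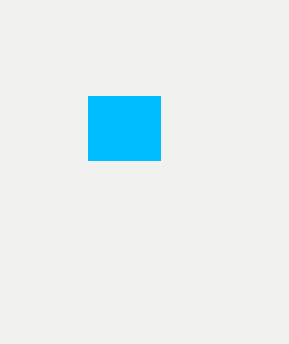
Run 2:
px0 = 88
py0 = 96
px1 = 160
py1 = 160
color = 'deepskyblue'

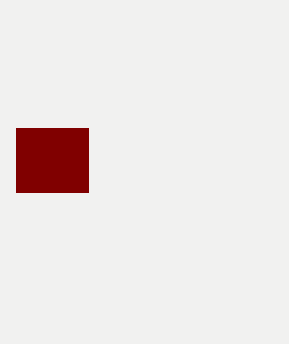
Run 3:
px0 = 16; py0 = 128; px1 = 88; py1 = 192; color = 'maroon'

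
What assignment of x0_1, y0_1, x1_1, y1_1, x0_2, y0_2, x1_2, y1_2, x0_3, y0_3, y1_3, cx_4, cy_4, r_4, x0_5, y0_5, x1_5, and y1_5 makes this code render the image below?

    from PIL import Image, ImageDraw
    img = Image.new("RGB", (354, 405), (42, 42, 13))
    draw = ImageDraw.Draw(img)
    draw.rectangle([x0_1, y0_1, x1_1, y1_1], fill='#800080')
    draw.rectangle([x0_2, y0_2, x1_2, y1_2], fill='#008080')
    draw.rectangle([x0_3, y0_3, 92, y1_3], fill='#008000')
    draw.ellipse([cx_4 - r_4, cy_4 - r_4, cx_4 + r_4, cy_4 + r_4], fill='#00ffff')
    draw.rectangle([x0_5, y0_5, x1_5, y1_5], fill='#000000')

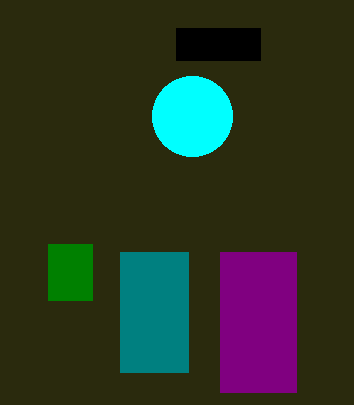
x0_1 = 220, y0_1 = 252, x1_1 = 296, y1_1 = 392, x0_2 = 120, y0_2 = 252, x1_2 = 188, y1_2 = 372, x0_3 = 48, y0_3 = 244, y1_3 = 300, cx_4 = 192, cy_4 = 116, r_4 = 40, x0_5 = 176, y0_5 = 28, x1_5 = 260, y1_5 = 60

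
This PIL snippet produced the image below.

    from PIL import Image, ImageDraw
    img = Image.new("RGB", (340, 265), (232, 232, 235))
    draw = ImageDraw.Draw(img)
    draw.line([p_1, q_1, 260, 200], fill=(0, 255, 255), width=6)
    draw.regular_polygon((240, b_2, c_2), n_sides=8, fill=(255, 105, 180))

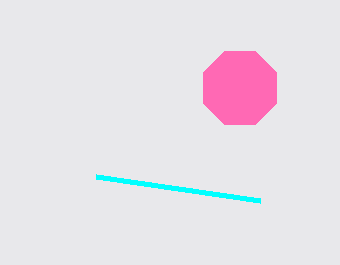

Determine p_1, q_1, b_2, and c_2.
p_1 = 96; q_1 = 176; b_2 = 88; c_2 = 40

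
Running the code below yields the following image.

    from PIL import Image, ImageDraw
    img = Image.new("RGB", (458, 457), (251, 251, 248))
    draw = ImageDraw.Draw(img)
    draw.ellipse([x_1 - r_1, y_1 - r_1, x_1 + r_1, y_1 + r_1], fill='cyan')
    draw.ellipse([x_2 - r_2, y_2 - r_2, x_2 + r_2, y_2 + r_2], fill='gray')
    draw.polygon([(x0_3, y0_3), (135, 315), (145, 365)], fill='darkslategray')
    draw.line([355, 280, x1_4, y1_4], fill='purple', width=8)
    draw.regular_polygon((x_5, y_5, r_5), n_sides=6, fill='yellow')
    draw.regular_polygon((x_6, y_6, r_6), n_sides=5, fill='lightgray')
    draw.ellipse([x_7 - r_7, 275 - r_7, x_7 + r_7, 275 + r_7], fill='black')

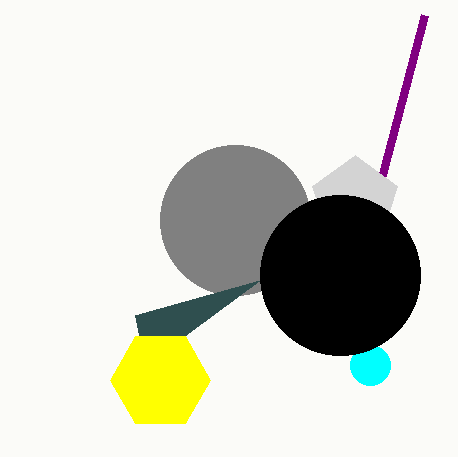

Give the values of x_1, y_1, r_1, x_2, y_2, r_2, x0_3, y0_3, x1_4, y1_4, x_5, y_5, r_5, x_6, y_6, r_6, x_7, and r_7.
x_1 = 370, y_1 = 365, r_1 = 20, x_2 = 235, y_2 = 220, r_2 = 75, x0_3 = 260, y0_3 = 280, x1_4 = 425, y1_4 = 15, x_5 = 160, y_5 = 380, r_5 = 50, x_6 = 355, y_6 = 200, r_6 = 45, x_7 = 340, r_7 = 80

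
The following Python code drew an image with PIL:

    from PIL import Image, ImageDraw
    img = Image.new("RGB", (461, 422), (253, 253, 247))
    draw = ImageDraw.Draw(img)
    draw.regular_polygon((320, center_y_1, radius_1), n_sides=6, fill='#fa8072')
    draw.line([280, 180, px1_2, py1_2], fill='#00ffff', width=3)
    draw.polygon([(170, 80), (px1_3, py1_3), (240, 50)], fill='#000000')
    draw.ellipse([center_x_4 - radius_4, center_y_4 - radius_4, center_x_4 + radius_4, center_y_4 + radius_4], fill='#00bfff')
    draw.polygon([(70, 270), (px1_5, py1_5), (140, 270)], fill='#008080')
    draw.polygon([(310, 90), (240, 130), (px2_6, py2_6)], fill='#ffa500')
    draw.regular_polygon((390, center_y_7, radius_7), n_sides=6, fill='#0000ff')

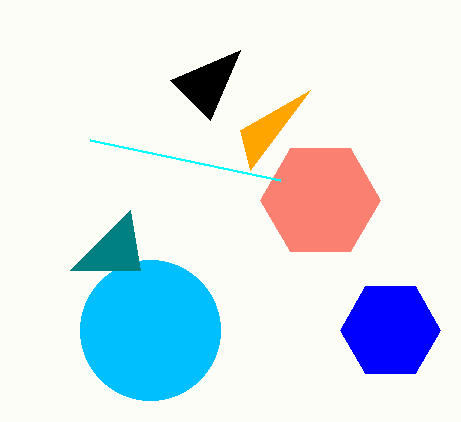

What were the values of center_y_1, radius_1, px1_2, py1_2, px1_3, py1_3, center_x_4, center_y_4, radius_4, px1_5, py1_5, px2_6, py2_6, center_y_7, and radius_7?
center_y_1 = 200, radius_1 = 60, px1_2 = 90, py1_2 = 140, px1_3 = 210, py1_3 = 120, center_x_4 = 150, center_y_4 = 330, radius_4 = 70, px1_5 = 130, py1_5 = 210, px2_6 = 250, py2_6 = 170, center_y_7 = 330, radius_7 = 50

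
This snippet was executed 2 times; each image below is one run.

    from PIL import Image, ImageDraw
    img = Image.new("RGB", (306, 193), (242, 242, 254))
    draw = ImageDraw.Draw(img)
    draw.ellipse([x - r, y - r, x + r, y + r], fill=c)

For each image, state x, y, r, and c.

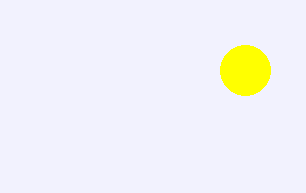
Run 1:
x = 245, y = 70, r = 25, c = 'yellow'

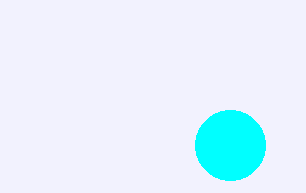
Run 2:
x = 230; y = 145; r = 35; c = 'cyan'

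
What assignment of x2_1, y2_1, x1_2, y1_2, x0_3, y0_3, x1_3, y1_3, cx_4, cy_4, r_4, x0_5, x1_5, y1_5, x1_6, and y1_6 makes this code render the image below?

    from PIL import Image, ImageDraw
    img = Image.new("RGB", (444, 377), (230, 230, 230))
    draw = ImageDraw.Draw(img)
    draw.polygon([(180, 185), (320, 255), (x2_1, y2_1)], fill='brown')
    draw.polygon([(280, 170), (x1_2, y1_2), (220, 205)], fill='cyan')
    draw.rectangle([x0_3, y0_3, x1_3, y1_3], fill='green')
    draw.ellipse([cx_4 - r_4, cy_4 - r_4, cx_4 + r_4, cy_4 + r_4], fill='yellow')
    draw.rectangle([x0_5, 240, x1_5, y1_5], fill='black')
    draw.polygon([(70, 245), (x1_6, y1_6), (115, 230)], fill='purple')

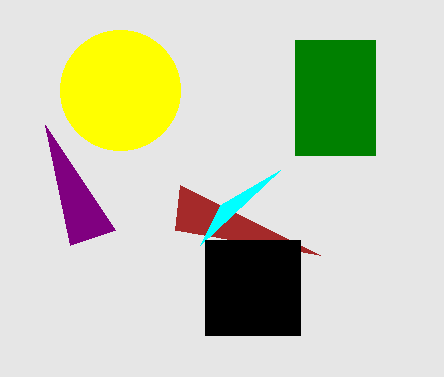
x2_1 = 175, y2_1 = 230, x1_2 = 200, y1_2 = 245, x0_3 = 295, y0_3 = 40, x1_3 = 375, y1_3 = 155, cx_4 = 120, cy_4 = 90, r_4 = 60, x0_5 = 205, x1_5 = 300, y1_5 = 335, x1_6 = 45, y1_6 = 125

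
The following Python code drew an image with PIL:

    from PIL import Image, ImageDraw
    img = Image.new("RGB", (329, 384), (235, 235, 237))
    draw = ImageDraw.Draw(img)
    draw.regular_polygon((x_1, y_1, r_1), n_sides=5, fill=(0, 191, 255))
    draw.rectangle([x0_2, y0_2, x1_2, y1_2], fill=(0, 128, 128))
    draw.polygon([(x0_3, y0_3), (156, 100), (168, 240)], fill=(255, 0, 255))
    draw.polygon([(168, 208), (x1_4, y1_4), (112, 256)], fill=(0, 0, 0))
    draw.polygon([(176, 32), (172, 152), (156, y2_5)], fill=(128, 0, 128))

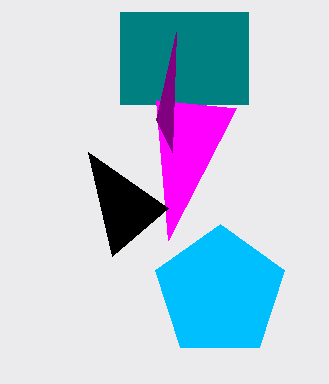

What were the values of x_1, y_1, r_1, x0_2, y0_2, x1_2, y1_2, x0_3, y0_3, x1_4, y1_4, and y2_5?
x_1 = 220, y_1 = 292, r_1 = 68, x0_2 = 120, y0_2 = 12, x1_2 = 248, y1_2 = 104, x0_3 = 236, y0_3 = 108, x1_4 = 88, y1_4 = 152, y2_5 = 120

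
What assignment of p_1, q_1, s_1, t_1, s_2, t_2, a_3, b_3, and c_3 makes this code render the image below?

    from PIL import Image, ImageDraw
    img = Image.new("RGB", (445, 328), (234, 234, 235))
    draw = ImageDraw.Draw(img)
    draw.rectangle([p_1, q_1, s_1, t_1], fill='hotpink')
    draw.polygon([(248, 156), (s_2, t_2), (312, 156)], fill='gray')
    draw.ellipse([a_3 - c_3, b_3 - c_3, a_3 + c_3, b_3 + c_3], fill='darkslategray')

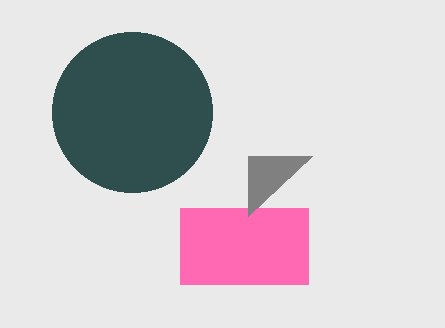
p_1 = 180; q_1 = 208; s_1 = 308; t_1 = 284; s_2 = 248; t_2 = 216; a_3 = 132; b_3 = 112; c_3 = 80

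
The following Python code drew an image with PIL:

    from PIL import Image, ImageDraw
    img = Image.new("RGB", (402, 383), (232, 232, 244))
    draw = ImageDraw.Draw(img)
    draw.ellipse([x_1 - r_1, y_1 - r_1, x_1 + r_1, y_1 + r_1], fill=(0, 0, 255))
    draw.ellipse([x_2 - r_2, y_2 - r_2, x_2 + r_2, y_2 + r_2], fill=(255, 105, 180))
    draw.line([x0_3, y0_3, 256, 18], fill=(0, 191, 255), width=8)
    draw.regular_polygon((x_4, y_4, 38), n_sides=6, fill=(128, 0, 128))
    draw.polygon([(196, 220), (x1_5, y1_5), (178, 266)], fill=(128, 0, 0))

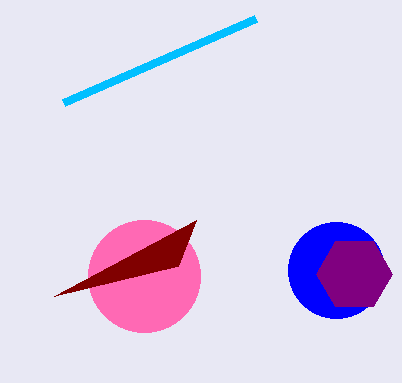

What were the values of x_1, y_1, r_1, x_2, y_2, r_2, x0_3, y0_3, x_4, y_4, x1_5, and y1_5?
x_1 = 336
y_1 = 270
r_1 = 48
x_2 = 144
y_2 = 276
r_2 = 56
x0_3 = 64
y0_3 = 102
x_4 = 354
y_4 = 274
x1_5 = 54
y1_5 = 296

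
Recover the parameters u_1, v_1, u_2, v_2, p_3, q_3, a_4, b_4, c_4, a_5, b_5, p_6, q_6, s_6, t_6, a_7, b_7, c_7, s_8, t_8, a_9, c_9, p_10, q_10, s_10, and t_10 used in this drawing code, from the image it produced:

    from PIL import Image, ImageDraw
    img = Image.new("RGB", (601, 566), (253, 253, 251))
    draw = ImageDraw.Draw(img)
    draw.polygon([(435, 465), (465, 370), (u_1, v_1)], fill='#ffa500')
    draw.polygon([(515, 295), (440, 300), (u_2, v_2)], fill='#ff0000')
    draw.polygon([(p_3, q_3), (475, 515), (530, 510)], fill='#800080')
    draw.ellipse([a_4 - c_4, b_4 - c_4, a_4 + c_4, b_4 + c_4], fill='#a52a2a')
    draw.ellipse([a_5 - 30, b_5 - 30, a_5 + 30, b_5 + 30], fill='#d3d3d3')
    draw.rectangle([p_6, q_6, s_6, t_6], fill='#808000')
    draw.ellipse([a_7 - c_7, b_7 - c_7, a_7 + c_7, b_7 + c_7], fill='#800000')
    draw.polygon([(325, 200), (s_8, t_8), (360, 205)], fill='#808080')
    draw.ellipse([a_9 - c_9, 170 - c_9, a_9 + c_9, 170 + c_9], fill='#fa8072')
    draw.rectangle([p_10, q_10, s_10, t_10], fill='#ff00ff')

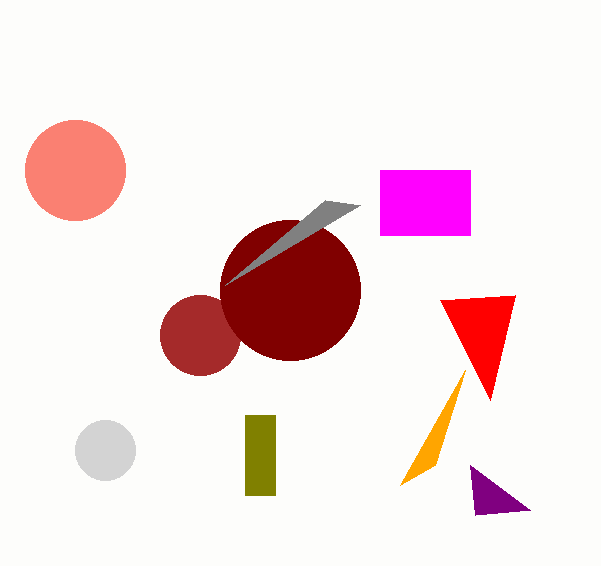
u_1 = 400, v_1 = 485, u_2 = 490, v_2 = 400, p_3 = 470, q_3 = 465, a_4 = 200, b_4 = 335, c_4 = 40, a_5 = 105, b_5 = 450, p_6 = 245, q_6 = 415, s_6 = 275, t_6 = 495, a_7 = 290, b_7 = 290, c_7 = 70, s_8 = 225, t_8 = 285, a_9 = 75, c_9 = 50, p_10 = 380, q_10 = 170, s_10 = 470, t_10 = 235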